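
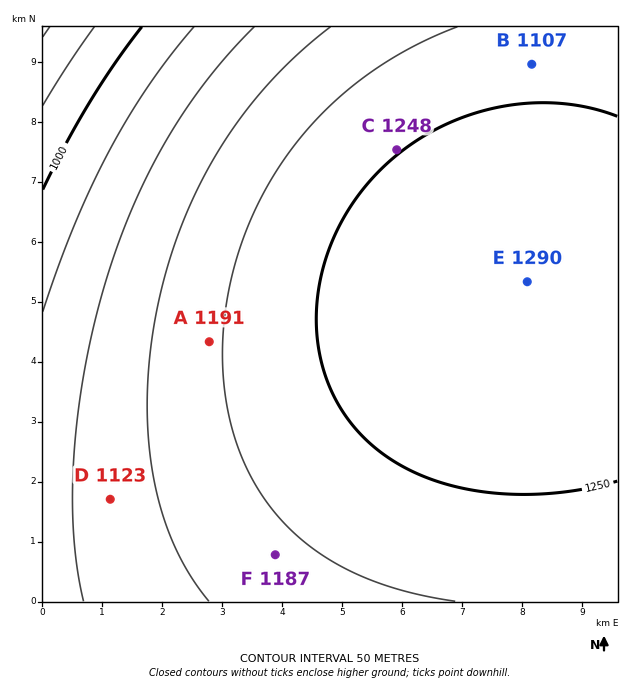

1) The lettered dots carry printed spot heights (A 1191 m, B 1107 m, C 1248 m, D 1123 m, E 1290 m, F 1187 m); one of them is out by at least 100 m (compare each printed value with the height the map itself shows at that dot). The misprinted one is B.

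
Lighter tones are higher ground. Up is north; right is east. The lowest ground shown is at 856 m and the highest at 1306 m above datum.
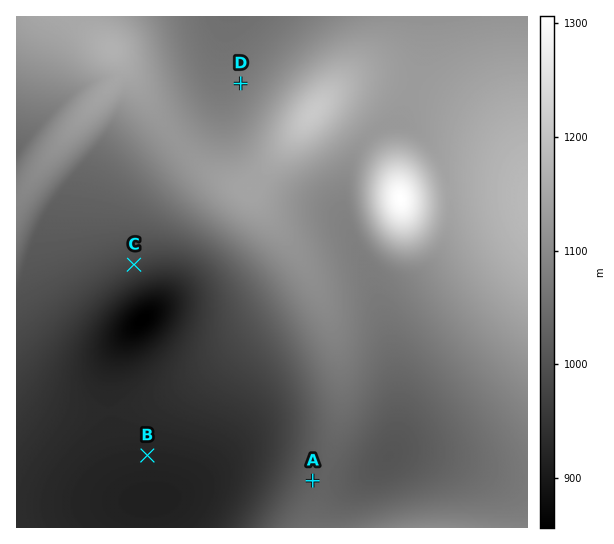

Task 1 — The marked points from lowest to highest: B C A D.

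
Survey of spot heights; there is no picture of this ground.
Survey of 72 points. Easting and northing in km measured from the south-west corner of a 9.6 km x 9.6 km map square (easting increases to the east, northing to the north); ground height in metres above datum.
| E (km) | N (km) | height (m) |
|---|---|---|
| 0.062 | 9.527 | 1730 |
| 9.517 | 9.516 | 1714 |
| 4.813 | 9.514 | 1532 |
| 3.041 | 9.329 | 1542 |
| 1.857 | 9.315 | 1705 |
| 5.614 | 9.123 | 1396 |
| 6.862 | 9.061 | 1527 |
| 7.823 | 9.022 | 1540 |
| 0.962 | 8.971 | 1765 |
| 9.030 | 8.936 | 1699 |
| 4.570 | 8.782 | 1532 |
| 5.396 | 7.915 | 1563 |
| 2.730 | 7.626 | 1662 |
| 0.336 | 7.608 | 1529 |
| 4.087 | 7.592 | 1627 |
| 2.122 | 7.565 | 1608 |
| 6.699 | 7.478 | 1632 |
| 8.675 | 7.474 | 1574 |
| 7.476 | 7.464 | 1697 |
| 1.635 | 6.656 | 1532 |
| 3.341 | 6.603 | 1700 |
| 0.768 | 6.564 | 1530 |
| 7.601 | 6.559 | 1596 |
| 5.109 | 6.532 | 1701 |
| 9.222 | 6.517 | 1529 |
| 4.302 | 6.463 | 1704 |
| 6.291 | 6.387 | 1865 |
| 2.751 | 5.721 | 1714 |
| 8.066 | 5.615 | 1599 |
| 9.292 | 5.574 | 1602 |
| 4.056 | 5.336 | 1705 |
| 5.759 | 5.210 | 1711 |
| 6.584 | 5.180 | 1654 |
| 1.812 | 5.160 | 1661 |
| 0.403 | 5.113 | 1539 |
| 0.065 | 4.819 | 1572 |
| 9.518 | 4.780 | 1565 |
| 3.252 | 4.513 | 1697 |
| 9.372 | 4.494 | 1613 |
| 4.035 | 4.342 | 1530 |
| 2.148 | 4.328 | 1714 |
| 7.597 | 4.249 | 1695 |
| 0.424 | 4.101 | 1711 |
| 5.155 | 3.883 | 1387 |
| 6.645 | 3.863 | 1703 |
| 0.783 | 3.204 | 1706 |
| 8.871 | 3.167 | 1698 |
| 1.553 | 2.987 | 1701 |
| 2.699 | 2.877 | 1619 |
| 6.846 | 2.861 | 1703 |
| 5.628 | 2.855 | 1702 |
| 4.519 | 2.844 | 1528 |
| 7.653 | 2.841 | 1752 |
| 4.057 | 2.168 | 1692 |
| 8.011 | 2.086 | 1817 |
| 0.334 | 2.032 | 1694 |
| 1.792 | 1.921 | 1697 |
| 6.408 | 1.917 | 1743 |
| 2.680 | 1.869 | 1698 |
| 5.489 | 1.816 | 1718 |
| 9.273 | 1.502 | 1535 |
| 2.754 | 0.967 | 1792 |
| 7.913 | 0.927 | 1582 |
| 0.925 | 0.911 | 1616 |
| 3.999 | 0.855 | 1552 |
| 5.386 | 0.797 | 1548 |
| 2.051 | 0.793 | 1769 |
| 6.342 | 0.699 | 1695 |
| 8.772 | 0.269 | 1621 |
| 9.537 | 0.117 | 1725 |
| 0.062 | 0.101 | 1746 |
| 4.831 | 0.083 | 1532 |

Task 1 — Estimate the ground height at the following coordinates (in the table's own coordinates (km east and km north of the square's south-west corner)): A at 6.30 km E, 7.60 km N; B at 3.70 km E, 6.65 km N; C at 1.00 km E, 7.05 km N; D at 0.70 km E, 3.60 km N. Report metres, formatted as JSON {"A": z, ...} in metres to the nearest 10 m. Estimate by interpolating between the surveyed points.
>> {"A": 1660, "B": 1700, "C": 1490, "D": 1720}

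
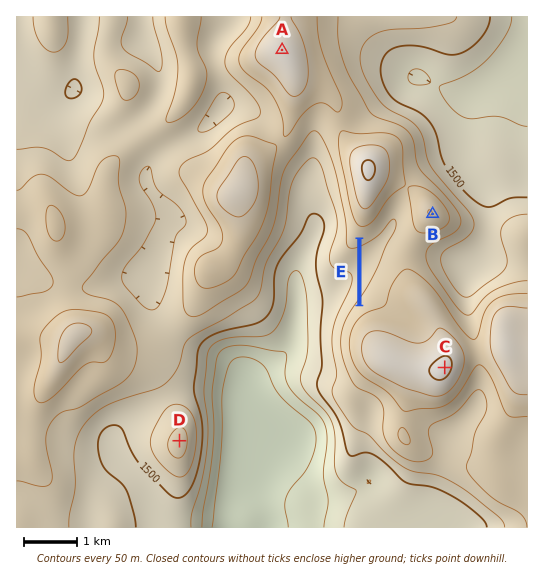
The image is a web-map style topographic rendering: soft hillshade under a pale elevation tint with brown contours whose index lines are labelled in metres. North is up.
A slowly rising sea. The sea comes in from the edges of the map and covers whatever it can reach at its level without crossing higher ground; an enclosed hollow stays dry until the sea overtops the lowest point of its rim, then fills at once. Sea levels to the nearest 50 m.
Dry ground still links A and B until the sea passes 1650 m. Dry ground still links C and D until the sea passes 1550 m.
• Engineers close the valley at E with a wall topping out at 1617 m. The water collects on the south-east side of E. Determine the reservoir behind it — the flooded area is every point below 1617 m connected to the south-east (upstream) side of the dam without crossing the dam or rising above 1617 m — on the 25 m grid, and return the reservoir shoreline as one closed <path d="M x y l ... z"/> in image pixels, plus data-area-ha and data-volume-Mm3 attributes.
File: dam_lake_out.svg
<path d="M399 207l-8 1-10 15-11 12-9 4 1 64 10-12 8-13 12-28 9-13 3-10 0-10-1-6-4-4z" data-area-ha="73" data-volume-Mm3="12.94"/>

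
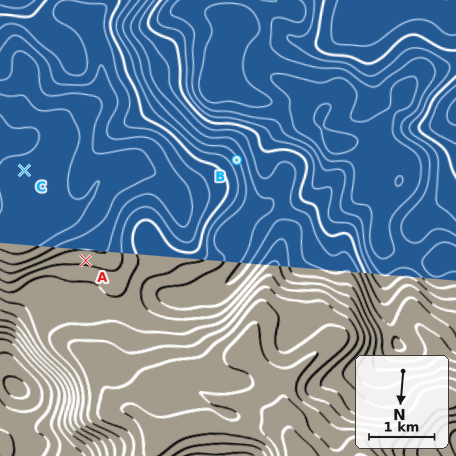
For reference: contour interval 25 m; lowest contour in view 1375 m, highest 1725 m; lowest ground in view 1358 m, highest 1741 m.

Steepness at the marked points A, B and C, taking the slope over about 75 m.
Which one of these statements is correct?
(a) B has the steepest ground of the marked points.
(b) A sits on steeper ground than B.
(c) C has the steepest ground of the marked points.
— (a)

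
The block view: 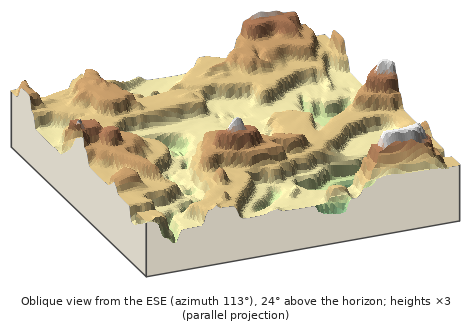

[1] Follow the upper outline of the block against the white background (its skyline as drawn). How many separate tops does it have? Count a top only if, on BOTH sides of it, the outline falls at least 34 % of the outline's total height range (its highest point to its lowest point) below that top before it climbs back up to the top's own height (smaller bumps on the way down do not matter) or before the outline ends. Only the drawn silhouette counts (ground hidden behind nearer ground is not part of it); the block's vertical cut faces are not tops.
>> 1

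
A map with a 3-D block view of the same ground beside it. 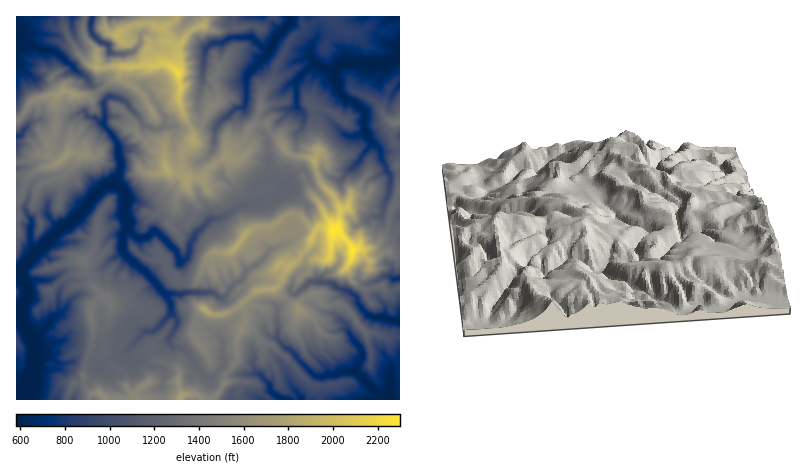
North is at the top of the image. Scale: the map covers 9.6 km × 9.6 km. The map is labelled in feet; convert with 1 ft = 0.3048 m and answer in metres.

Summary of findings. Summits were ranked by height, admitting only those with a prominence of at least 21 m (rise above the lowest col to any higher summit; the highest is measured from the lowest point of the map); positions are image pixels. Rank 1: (352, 250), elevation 701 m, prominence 524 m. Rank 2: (332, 232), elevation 699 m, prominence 29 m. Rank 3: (178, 74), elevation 668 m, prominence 240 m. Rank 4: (116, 36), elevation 578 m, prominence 30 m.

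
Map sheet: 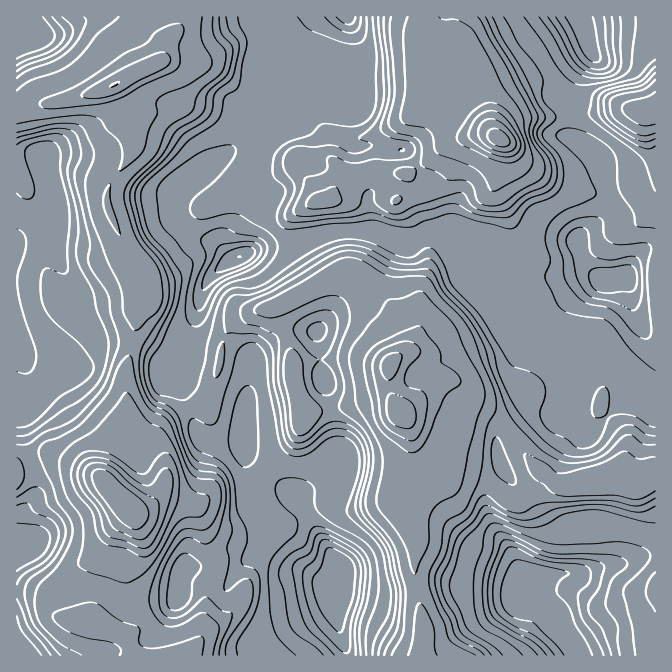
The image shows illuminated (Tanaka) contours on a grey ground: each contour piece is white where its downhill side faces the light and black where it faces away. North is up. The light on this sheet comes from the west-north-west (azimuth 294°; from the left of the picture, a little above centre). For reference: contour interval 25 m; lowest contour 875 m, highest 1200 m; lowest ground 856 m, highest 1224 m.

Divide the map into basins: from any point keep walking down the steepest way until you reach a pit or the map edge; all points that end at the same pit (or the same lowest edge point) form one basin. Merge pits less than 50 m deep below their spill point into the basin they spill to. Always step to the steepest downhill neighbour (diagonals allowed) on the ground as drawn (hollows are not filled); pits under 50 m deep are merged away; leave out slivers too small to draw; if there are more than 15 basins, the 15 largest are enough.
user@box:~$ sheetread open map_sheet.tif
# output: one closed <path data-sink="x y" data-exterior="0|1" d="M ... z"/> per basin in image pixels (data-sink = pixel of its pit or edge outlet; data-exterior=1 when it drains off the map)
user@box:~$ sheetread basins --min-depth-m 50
<path data-sink="338 580" data-exterior="0" d="M347 269l-13 5-54 30-20 5-16 9-15 10-6 14-4 25-10 36-5 5-14 1-16 9-15 14 7 30-1 11-4-11-33-28-4-1-5 4-13 25-3 16 5 9 21 23-16 20-14 22-9 9-22 12-10 11-4 8 0 8 5 14 6 5 27 4 30 11 7 13 3 9 287-1 4-15 0-22-9-44 2-30-7-17-10-15-3-12 2-15 13-37 0-16-3-10-10-12-9-20 0-25 17-15 3-15-3-10-17-22-17-12-14-15z"/><path data-sink="609 280" data-exterior="0" d="M655 109l-5 2-40-2-30 7-56 2-16 8-10 12-8-4-13 0-12 5-6 6-5 10-6 20-11 11-17 2-14-15-2 12-5 12 9-1 5 4 15 33 1 20-1 17-7 17 0 35-3 13-5 10-24 20 0 25 9 21 7-2 27-23 10-5 10 0 9 7 5 10 8 8 24 12 30 40 34 28 7 2 36-9 10 0 22 5 19-9z"/><path data-sink="239 257" data-exterior="0" d="M174 61l-14 0-35 17-11 7 19 45 1 18-5 10-16 20-7 19 2 11 8 20 10 20 17 22 6 17 0 5-13 15 0 21-12 52 7 43-7 9 32 25 8 10 1 6 1-11-7-30 15-14 16-9 14-1 5-5 10-36 4-25 3-9 9-10 25-14 20-5 54-30 13-5 11 7 14 15 12 7 19 22 6 15-2 16 6-6 6-15 2-43 7-17 1-17-1-20-15-33-5-4-10 2 6-13 1-12-37 1-10 4-20 11-10 12-10 2-2-13-17-18-5-12-14-7-7-8-10-22-22-21-10-17-14-14-15-7-20 0z"/><path data-sink="530 580" data-exterior="0" d="M452 381l-10 0-10 5-20 18-13 8 9 10 3 10 0 16-13 37-2 15 3 12 10 15 7 17-2 30 9 44 0 22-4 15 236 1 1-179-4-1-15 8-22-5-10 0-36 9-7-2-34-28-30-40-24-12-8-8-5-10z"/><path data-sink="17 338" data-exterior="1" d="M114 84l-19 9-31 8-48 7 0 357 19-9 17-2 25 10 20 10 5 5 4-17 8-19 17-20-7-43 2-13 10-39 0-21 13-15-3-15-20-29-18-40-2-10 2-10 26-40-1-18z"/><path data-sink="347 17" data-exterior="1" d="M418 16l-236 0-3 11-10 11-3 14-5 8 13 1 8 3 20 0 10 4 19 17 10 17 22 21 10 22 7 8 14 6 20-3 18 5 1-21-7-8-5-12 0-15 3-12 14-10 14-7 62-2 8 7 4-13 0-10-7-21z"/><path data-sink="579 17" data-exterior="1" d="M655 16l-235 0-1 14 25-1 13 4 7 5 15 27 12 63 3 7 4 3 10-12 16-8 56-2 30-7 24 0 1 2 20-2z"/><path data-sink="17 30" data-exterior="1" d="M180 16l-163 0-1 91 8 1 10-4 21-1 40-10 64-30 7-11 3-14 10-11z"/><path data-sink="17 552" data-exterior="1" d="M52 454l-10 0-17 5-9 8 0 125 18 1 10 3 5 6 5 10 8 6-8-18 0-8 4-8 10-11 22-12 9-9 30-44-32-34z"/><path data-sink="17 655" data-exterior="1" d="M34 593l-18 1 1 62 114-1-2-8-7-13-30-11-22-2-10-3-16-22z"/>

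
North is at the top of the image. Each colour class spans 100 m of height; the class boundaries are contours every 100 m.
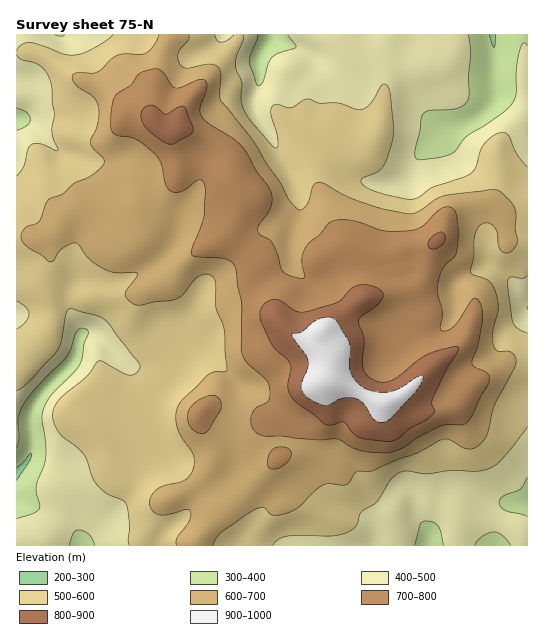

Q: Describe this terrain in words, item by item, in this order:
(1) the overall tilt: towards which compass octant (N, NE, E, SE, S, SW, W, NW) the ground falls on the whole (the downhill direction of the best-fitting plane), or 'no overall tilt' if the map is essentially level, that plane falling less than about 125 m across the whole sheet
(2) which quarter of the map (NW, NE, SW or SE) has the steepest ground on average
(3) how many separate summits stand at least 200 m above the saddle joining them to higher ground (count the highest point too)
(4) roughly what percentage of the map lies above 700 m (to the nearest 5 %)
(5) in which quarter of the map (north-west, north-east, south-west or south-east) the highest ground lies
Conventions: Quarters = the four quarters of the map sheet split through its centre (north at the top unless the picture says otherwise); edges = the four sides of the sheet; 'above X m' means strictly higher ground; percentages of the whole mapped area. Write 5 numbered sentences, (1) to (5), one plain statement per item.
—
(1) No overall tilt - high and low ground are spread across the sheet.
(2) The steepest ground, on average, is in the south-east quarter.
(3) Counting only tops that stand 200 m proud, the map has 1 summit.
(4) Ground above 700 m makes up about 25 % of the sheet.
(5) The highest ground is in the south-east quarter.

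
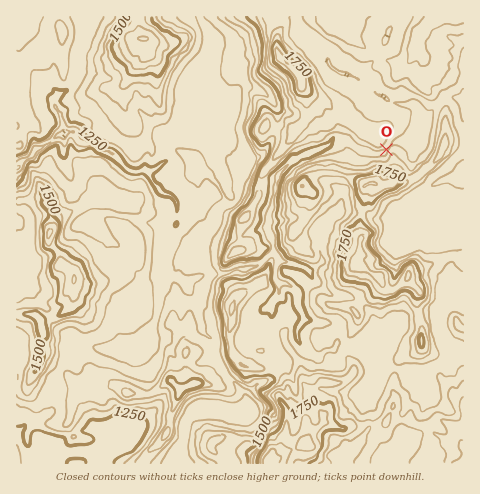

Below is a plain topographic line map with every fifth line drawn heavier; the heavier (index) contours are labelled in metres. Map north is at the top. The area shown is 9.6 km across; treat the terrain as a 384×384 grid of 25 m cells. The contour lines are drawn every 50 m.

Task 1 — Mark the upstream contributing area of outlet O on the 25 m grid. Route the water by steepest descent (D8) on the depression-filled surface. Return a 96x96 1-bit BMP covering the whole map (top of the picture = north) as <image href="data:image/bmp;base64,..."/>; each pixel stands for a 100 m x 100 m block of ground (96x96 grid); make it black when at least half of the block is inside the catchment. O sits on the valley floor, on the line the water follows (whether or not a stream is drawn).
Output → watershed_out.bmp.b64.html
<image width="96" height="96" href="data:image/bmp;base64,Qk2+BAAAAAAAAD4AAAAoAAAAYAAAAGAAAAABAAEAAAAAAIAEAAATCwAAEwsAAAIAAAAAAAAA////AAAAAAAAAAAAAAAAAAAAAAAAAAAAAAAAAAAAAAAAAAAAAAAAAAAAAAAAAAAAAAAAAAAAAAAAAAAAAAAAAAAAAAAAAAAAAAAAAAAAAAAAAAAAAAAAAAAAAAAAAAAAAAAAAAAAAAAAAAAAAAAAAAAAAAAAAAAAAAAAAAAAAAAAAAAAAAAAAAAAAAAAAAAAAAAAAAAAAAAAAAAAAAAAAAAAAAAAAAAAAAAAAAAAAAAAAAAAAAAAAAAAAAAAAAAAAAAAAAAAAAAAAAAAAAAAAAAAAAAAAAAAAAAAAAAAAAAAAAAAAAAAAAAAAAAAAAAAAAAAAAAAAAAAAAAAAAAAAAAAAAAAAAAAAAAAAAAAAAAAAAAAAAAAAAAAAAAAAAAAAAAAAAAAAAAAAAAAAAAAAAAAAAAAAAAAAAAAAAAAAAAAAAAAAAAAAAAAAAAAAAAAAAAAAAAAAAAAAAAAAAAAAAAAAAAAAAAAAAAAAAAAAAAAAAAAAAAAAAAAAAAAAAAAAAAAAAAAAAAAAAAAAAAAAAAAAAAAAAAAAAAAAAAAAAAAAAAAAAAAAAAAAAAAAAAAAAAAAAAAAAAAAAAAAAAAAAAAAAAAAAAAAAAAAAAAAAAAAAAAAAAAAAAAAAAAAAAAAAAAAAAAAAAAAAAAAAAAAAAAAAAAAAAAAAAAAAAAAAAAAAAAAAAAAAAAAAAAAAAAAAAAAAAAAAAAAAAAAAAAAAAAAAAAAAAAAAAAAAAAAAAAAAAAAAAAAAAAAAAAAAAAAAAAAAAAAAAAAAAAAAAAAAAAAAAAAAAAAAAAAAAAAAAAAAAAAAAAAAAAAAAAAAAAAAAAAAAAAAAAAAAAAAAAAAAAAAAAAAAAAAAAAAAAAAAAAAAAAAAAAAAAAAAAAAAAAAAAAAAAAAAAAAAAAAAAAAAAAAAAAAAAAAAAAAAAAAAAAAAAAAAAAAAAAAAAAAAAAAAAAAAAAAAAAAAAAAAAAAAAcAAAAAAAAAAAAAAAfAAAAAAAAAAAAAAAfgAAAAAAAAAAAAAAfwAAAAAAAAAAAAAAf4AAAAAAAAAAAAAAf8AAAAAAAAAAAAAA/+AAAAAAAAAAAAAB//AAAAAAAAAAAAAD//AAAAAAAAAAAAAD//AAAAAAAAAAAAAP//AAAAAAAAAAAAA///AAAAAAAAAAAAB///AAAAAAAAAAAAH///AAAAAAAAAAAAP///AAAAAAAAAAAAf///AAAAAAAAAAAA////AAAAAAAAAAAD///+AAAAAAAAAAAP///8AAAAAAAAAAAf///4AAAAAAAAAAA////wAAAAAAAAAAB////gAAAAAAAAAAB////gAAAAAAAAAAD////gAAAAAAAAAAH////gAAAAAAAAAAP////gAAAAAAAAAAf////gAAAAAAAAAA/////gAAAAAAAAAA/////AAAAAAAAAAA////+AAAAAAAAAAA////+AAAAAAAAAAA/////AAAAAAAAAAA/////AAAAAAAAAAAf////gAAAAAAAAAAP////wAAAAAAAAAAP////4A="/>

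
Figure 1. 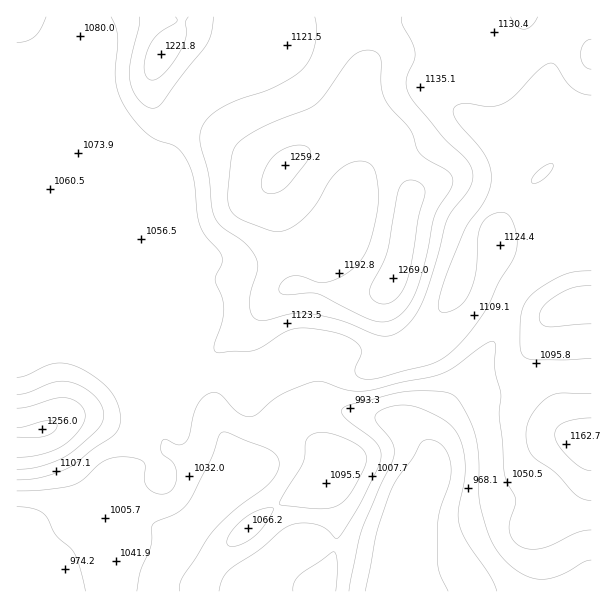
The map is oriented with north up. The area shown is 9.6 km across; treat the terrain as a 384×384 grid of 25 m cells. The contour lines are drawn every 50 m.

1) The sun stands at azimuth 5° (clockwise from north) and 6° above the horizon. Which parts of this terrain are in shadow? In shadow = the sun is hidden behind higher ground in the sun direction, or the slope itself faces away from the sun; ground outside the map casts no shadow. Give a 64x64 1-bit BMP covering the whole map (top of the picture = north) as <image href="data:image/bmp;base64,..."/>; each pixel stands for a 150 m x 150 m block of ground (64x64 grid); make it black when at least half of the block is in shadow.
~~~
<image width="64" height="64" href="data:image/bmp;base64,Qk0+AgAAAAAAAD4AAAAoAAAAQAAAAEAAAAABAAEAAAAAAAACAAATCwAAEwsAAAIAAAAAAAAA////AAAAAADwAADAAAAAAPgAAeAAAAOA+AAB8AAAB8D4AAHwAAAH4PwAAP/AAAf//AAAf+AAAA/8AAAf8AAAA/4AwA/wAAAB/wHgB/gAAAD/g+AD+AAAAP+BAAD4OAAA/8AAAAC8AAf/wAAAAf4AH//gAAAA/wAf/+AA8AA/AB7/8AD4AH+AAP/wAPgA/4AAB+AB4AP/gAAAAAHAB/+AAAAAAcAf/4AAAAABgD//gAAAAAAAP/+AAAAAAAB//4AAAAAAAH//wAAAAAAA///AAAAAAA//3+AAAAAAH//h4AAAAAAf/+BwAAAAAB//8DAAAAAAH//wAAAAAAAf//gAAAAAAA//+AAAAAAAA8AQAAAAAAAAAAAAAAAAAAAAAAAAAAAAAAAAAAAAAAHAAAAAAAAAA+AAAAAAAAAD4AAAAAAAAAfgAAAAAAAAB/AAAAAAAAAD8AAAwAAAAAAAAAHAAAAAAAAAAcAAAAAAAAAAAAAAAAAAAAAAAAAAAAAAAAAAAAAAAAAAAAAAAAAAAAAAAAAGAAAAAAAAAAYAAAAAAAAADgAAAAAAAAAOAAAAAAAAAA4AAAAAAAAADgAAAAAAAAAHgAAAAAADAAHgAAAAAAMAAOAAAAAAAQAAMAAAAAAAAAAQAAAAAAAAAAAAAAAAAAAAAAAAAAAAAAAAAAAAAAAAAAAAAAAAAA=="/>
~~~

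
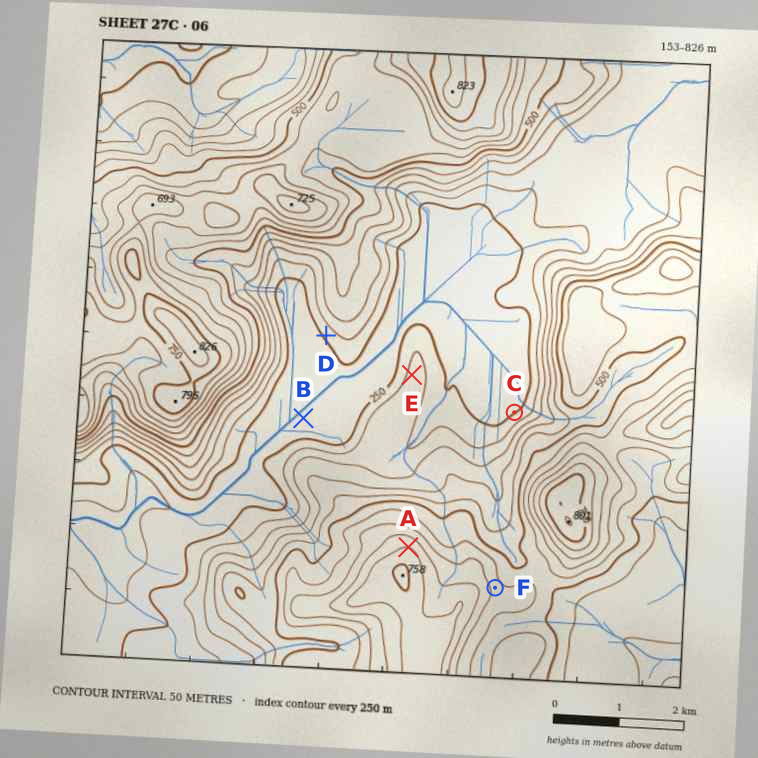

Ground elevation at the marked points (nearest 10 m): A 700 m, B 230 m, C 250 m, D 260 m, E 320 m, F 580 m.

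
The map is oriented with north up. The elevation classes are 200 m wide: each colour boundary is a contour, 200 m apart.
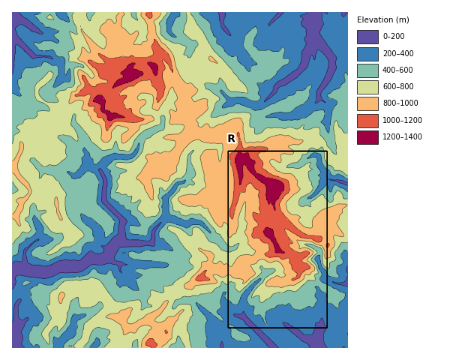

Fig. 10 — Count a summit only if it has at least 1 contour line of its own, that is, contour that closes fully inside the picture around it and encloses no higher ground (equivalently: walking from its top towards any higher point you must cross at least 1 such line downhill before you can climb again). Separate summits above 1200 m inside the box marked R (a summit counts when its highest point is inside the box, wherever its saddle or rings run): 2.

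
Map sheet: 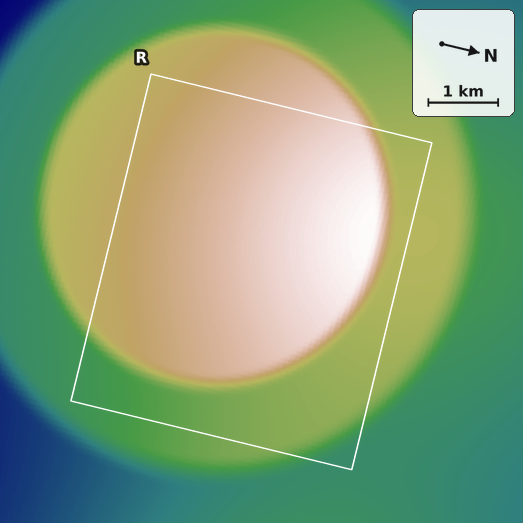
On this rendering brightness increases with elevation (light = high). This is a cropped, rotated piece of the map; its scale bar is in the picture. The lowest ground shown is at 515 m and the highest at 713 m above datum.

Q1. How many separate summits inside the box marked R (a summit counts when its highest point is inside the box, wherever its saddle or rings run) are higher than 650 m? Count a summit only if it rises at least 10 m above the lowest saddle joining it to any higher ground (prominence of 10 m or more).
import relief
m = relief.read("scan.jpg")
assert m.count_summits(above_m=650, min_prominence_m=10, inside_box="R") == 1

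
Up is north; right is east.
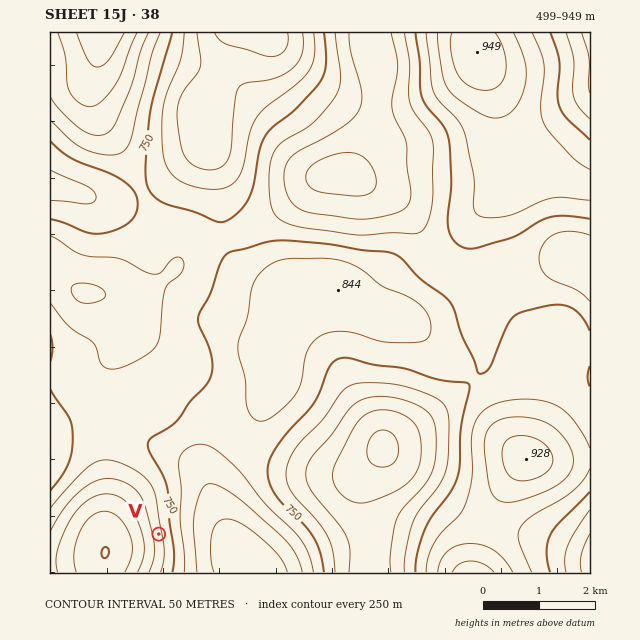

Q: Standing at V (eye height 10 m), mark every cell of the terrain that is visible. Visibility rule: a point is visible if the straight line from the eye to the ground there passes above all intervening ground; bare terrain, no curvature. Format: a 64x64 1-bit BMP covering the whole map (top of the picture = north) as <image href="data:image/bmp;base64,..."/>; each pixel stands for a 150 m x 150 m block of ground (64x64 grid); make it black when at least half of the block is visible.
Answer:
<image width="64" height="64" href="data:image/bmp;base64,Qk0+AgAAAAAAAD4AAAAoAAAAQAAAAEAAAAABAAEAAAAAAAACAAATCwAAEwsAAAIAAAAAAAAA////AAAAAAD//4AAAAAAAP//gAAAAAAA//8AAAAAAAD//wAAAAAAAP//AAAAAAAA//4AAAAAAAD//AAAAAAAAP/4AAAAAAAA//gAAAAAAAD/+AAAAAAAAP/8AAAAAAAA//wAAAAAAAD//AAAAAAAAP/4AAAAAAAA/+AAAAAAAAD/gAAAAAAAAP8AAAAAAAAADAAAAAAAAAAAAAAAAAAAAAAAAAAAAAAAAAAAAAAAAAAAAAAAAAAAAAAAAAAAAAAAAAAAAAAAAAAAAAAAAAAAAAAAAAAAAAAAAAAAAAAAAAAAAAAAAAAAAAAAAAAAAAAAAAAAAAAAAAAAAAAAAAAAAAAAAAAAAAAAAAAAAAAAAAAAAAAAAAAAAAAAAAAAAAAAAAAAAAAAAAAAAAAAAAAAAAAAAAAAAAAAAAAAAAAAAAAAAAAAAAAAAAAAAAAAAAAAAAAAAAAAAAAAAAAAAAAAAAAAAAAAAAAAAAAAAAAAAAAAAAAAAAAAAAAAAAAAAAAAAAAAAAAAAAAAAAAAAAAAAAAAAAAAAAAAAAAAAAAAAAAAAAAAAAAAAAAAAAAAAAAAAAAAAAAAAAAAAAAAAAAAAAAAAAAAAAAAAAAAAAAAAAAAAAAAAAAAAAAAAAAAAAAAAAAAAAAAAAAAAAAAAAAAAAAAAAAAAAAAAAAAAAAAAAAAAAAAAAAAAA=="/>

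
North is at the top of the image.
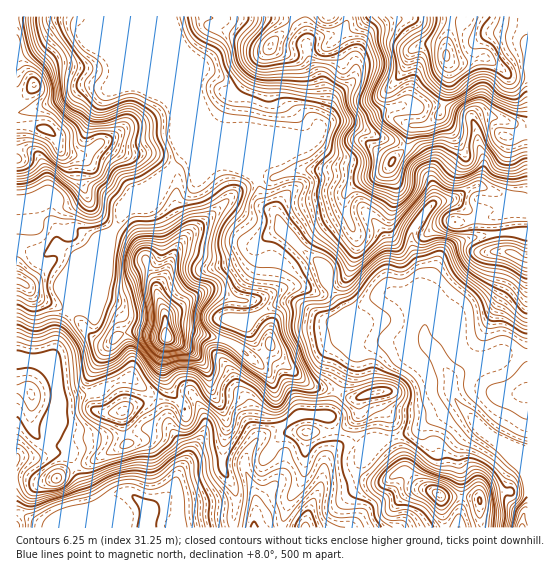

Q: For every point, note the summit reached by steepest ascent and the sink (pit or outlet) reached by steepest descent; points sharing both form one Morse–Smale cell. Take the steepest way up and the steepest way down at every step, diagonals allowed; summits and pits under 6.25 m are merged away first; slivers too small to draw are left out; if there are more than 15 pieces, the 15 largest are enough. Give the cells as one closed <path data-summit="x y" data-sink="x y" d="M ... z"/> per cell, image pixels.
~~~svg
<path data-summit="166 337" data-sink="146 527" d="M191 151l-5 0-21 26-28 26-14 8-7 16-11 16-21 54-13 13-11 17-8 31-8 3 11 14 4 25 34-7 26-13 11-3 25 21 14 26 2-13 12-12 10-4 3 4 9 20-1 14-24 37-8 21-21 18-4 13 0 6 86 0 3-19-1-19-12-21 0-20 4-18 0-10-15-30-5-22-14-17-24-13-2-3 16-5 7 0 27 6 21 10 23 18 8 10 6 14 4 20 8 14 12-8 28 1 10-23-6-4-14-1-10-4-31-29-7-12-1-20-11-17-4-5-5 0 17-4 22-10 15 0 16 6 5 0 8-4-4-6 0-9-3-7-18-14-23-23-6-15-14-12-3-16-7-15-18-9-12-3-8 1z"/><path data-summit="446 55" data-sink="146 527" d="M527 16l-178 0-4 10-6 6-26 7-6 4 4 20 10 23 0 15-5 14 3 14 14-8 10 0 35 16 13 3 14 7 8-22 13-1 13-9 13 16 13 24 0 18 11 22 3 4 11 2 13 2 10-3 6-7 0-7-8-28-2-19-2-2 12-2 9-6z"/><path data-summit="34 85" data-sink="146 527" d="M167 16l-151 1 0 94 10 1 13-4 28-11 18-10 25 1-9 10-9 19-4 12 0 10 3 6 22 20 21 28 17-5 14-11 21-26 5 0 24 10 8-1 18 5-37-38-4-6-8-31 0-9-15-34z"/><path data-summit="270 46" data-sink="146 527" d="M305 16l-137 1 4 16 19 46 2 2 5-12 5 0 15 7 17 17 1 13-3 12 0 19 15 33 6 3 4-13 36-16 13-3 6-2 6-8-3-16 5-14 0-15-14-36z"/><path data-summit="391 162" data-sink="146 527" d="M343 121l-10 0-8 3-12 15-19 5-33 15-6 7 0 9 5 12 3 16 14 12 6 15 23 23 18 14 3 7 0 9 4 6 16-12 9-26 0-14-12-31 3-15 8-7 27-11 23-26z"/><path data-summit="446 55" data-sink="522 527" d="M439 115l-13 9-13 1-4 5-4 16 10 8 13 20 7 21-2 8-18 24-4 12 10 32-2 29 12-19 9-24 10-10 17-8 31-6-1-16 4-2 9-3 18-1 0-81-20 8 3 20 8 28-2 9-7 6-20 0-11-2-3-4-11-22 0-18-13-24z"/><path data-summit="46 130" data-sink="146 527" d="M99 87l-14 0-31 16-23 8-15 2 0 36 14 2 5 2 6 8 6 16 1 17 4 4-1 20 5 9 1 18 20 13-6 20 0 28 2 2 11-11 21-54 11-16 7-16 14-8 12-13-15 3-21-28-22-20-3-6 0-10 4-12 9-19 10-9z"/><path data-summit="514 254" data-sink="522 527" d="M498 233l-31 6-17 8-10 10-9 24-12 20 0 5 5 12 1 21 11 14 15 26 18-12 22-7 10-5 27-1 0-93-14-8-11-2z"/><path data-summit="446 55" data-sink="146 527" d="M193 395l-10 4-12 12-2 15 2 5-5-3-19 0-25 8-37 3-27 12 7 1 6 5 9 22 9 32-26 5-4 11-14-2-24-12-4 0-1 14 130 1 5-19 21-18 8-21 24-37 1-14z"/><path data-summit="391 162" data-sink="522 527" d="M406 147l-24 26-27 11-10 10-1 12 12 31 0 14-9 26-16 13 15 25 36-20 11-2 18 6 6 4 2-4 2-28-10-32 4-12 18-24 2-8-7-21-13-20z"/><path data-summit="377 393" data-sink="522 527" d="M425 341l-42 0-24 6-3 3-19 41 16 8 7-1-1 17-3 6-1 24 8 2 15-7 8 0 28-8 17-13 29-14-8-11-1-16-3-5-12-20z"/><path data-summit="166 337" data-sink="254 527" d="M190 331l-12 1-11 5 26 15 14 17 5 22 15 30 0 10-4 18 0 20 13 25-3 33 21 1 2-31-11-27 0-13 8-14 8-7 26-14-8-13-7-28-11-16-32-24z"/><path data-summit="439 495" data-sink="306 527" d="M354 444l-11 0-5 3-11 11-6 27-13 28-2 15 138-1-3-29-2-3-18-8-16-16-20 10-14 0-9-4-9-7-2-5z"/><path data-summit="166 337" data-sink="522 527" d="M302 287l-15 0-22 10-17 4 5 0 4 5 11 17 1 20 7 12 31 29 30 8 22-45-12-9-4-8 0-11 4-4-14-22-3-4-7 4-5 0z"/><path data-summit="446 55" data-sink="522 527" d="M527 355l-26 0-10 5-22 7-16 9-2 3 1 15 8 12 26 27 16 11 19 21-12 14-2 15 2 7 15 13-1 14 5-1z"/>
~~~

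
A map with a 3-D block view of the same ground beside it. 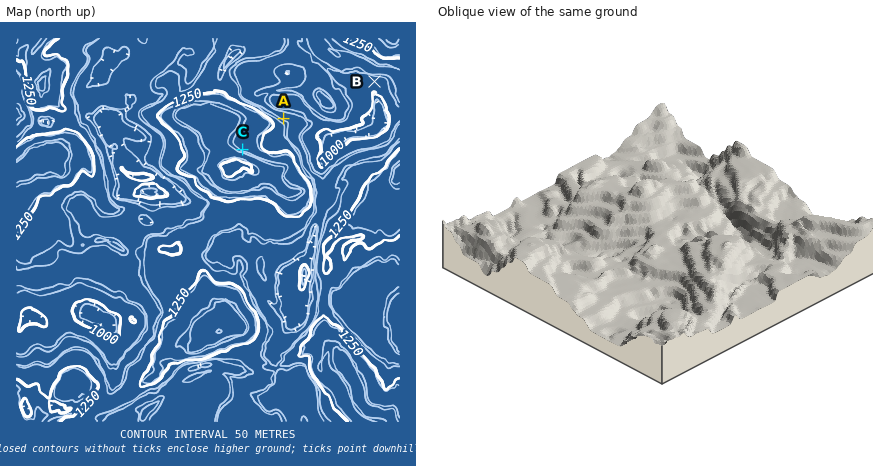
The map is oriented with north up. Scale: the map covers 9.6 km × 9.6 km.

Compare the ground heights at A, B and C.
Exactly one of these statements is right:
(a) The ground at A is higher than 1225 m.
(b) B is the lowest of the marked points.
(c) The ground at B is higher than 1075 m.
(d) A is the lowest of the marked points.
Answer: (b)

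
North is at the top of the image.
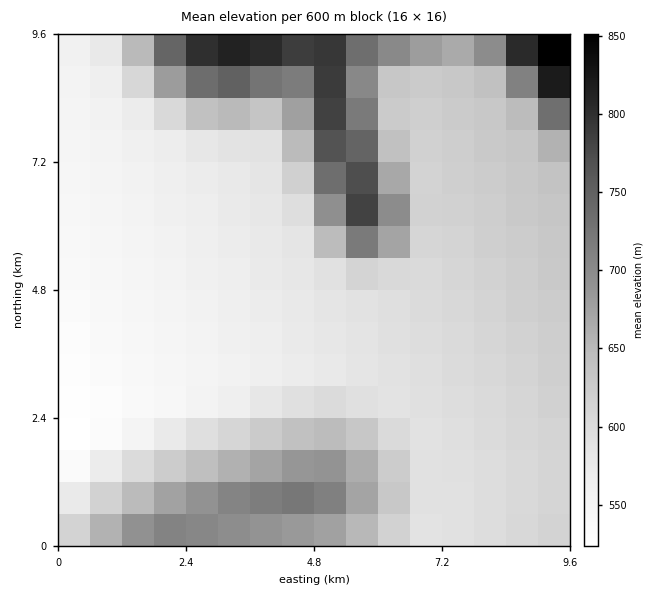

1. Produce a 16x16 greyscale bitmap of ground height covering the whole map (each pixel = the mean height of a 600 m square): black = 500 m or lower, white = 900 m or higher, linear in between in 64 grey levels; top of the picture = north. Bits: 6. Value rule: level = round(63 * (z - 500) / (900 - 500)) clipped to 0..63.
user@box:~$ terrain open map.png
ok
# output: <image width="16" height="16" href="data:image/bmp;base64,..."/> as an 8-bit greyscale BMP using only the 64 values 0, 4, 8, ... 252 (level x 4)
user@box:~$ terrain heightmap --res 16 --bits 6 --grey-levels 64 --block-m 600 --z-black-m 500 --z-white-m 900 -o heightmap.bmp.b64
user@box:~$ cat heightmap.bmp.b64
<image width="16" height="16" href="data:image/bmp;base64,Qk02BQAAAAAAADYEAAAoAAAAEAAAABAAAAABAAgAAAAAAAABAAATCwAAEwsAAAABAAAAAAAAAAAAAAEBAQACAgIAAwMDAAQEBAAFBQUABgYGAAcHBwAICAgACQkJAAoKCgALCwsADAwMAA0NDQAODg4ADw8PABAQEAAREREAEhISABMTEwAUFBQAFRUVABYWFgAXFxcAGBgYABkZGQAaGhoAGxsbABwcHAAdHR0AHh4eAB8fHwAgICAAISEhACIiIgAjIyMAJCQkACUlJQAmJiYAJycnACgoKAApKSkAKioqACsrKwAsLCwALS0tAC4uLgAvLy8AMDAwADExMQAyMjIAMzMzADQ0NAA1NTUANjY2ADc3NwA4ODgAOTk5ADo6OgA7OzsAPDw8AD09PQA+Pj4APz8/AEBAQABBQUEAQkJCAENDQwBEREQARUVFAEZGRgBHR0cASEhIAElJSQBKSkoAS0tLAExMTABNTU0ATk5OAE9PTwBQUFAAUVFRAFJSUgBTU1MAVFRUAFVVVQBWVlYAV1dXAFhYWABZWVkAWlpaAFtbWwBcXFwAXV1dAF5eXgBfX18AYGBgAGFhYQBiYmIAY2NjAGRkZABlZWUAZmZmAGdnZwBoaGgAaWlpAGpqagBra2sAbGxsAG1tbQBubm4Ab29vAHBwcABxcXEAcnJyAHNzcwB0dHQAdXV1AHZ2dgB3d3cAeHh4AHl5eQB6enoAe3t7AHx8fAB9fX0Afn5+AH9/fwCAgIAAgYGBAIKCggCDg4MAhISEAIWFhQCGhoYAh4eHAIiIiACJiYkAioqKAIuLiwCMjIwAjY2NAI6OjgCPj48AkJCQAJGRkQCSkpIAk5OTAJSUlACVlZUAlpaWAJeXlwCYmJgAmZmZAJqamgCbm5sAnJycAJ2dnQCenp4An5+fAKCgoAChoaEAoqKiAKOjowCkpKQApaWlAKampgCnp6cAqKioAKmpqQCqqqoAq6urAKysrACtra0Arq6uAK+vrwCwsLAAsbGxALKysgCzs7MAtLS0ALW1tQC2trYAt7e3ALi4uAC5ubkAurq6ALu7uwC8vLwAvb29AL6+vgC/v78AwMDAAMHBwQDCwsIAw8PDAMTExADFxcUAxsbGAMfHxwDIyMgAycnJAMrKygDLy8sAzMzMAM3NzQDOzs4Az8/PANDQ0ADR0dEA0tLSANPT0wDU1NQA1dXVANbW1gDX19cA2NjYANnZ2QDa2toA29vbANzc3ADd3d0A3t7eAN/f3wDg4OAA4eHhAOLi4gDj4+MA5OTkAOXl5QDm5uYA5+fnAOjo6ADp6ekA6urqAOvr6wDs7OwA7e3tAO7u7gDv7+8A8PDwAPHx8QDy8vIA8/PzAPT09AD19fUA9vb2APf39wD4+PgA+fn5APr6+gD7+/sA/Pz8AP39/QD+/v4A////AEhkeISAfHh0cGBIODhAREgwSFxseISIjIRsUDg4PEBEGCxAUFxkbHR4aFA4PEBESBAUJDA8RFBYXFRAODxAREgQFBgcJCgwPEA8ODg8QERIFBgcHCAkKCwwNDg8QERITBQYHCAkKCwwNDg4PEBESEwYHBwgJCgsMDQ4PEBESExQGBwgJCgsMDQ4SERAREhMUBwcICQoLDA0XIxsREhMUFQcICQoLDA0PHywfEhITFBUHCAkKCwwNEyUrGhITFBUWCAkKCw0ODhcqJxYSExQVGQgJCxAWGBUcLSMUExQVFyUJChEcJSckIi0gFRQUFiEyCQwYJy8xMC0uJSAcGh8wNw="/>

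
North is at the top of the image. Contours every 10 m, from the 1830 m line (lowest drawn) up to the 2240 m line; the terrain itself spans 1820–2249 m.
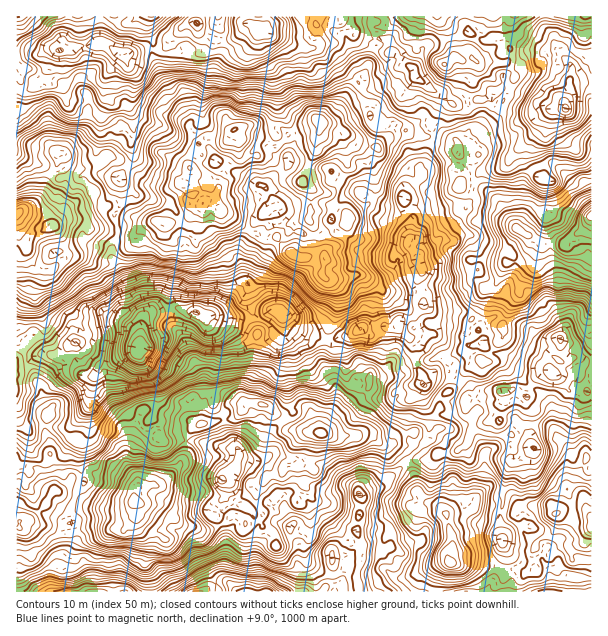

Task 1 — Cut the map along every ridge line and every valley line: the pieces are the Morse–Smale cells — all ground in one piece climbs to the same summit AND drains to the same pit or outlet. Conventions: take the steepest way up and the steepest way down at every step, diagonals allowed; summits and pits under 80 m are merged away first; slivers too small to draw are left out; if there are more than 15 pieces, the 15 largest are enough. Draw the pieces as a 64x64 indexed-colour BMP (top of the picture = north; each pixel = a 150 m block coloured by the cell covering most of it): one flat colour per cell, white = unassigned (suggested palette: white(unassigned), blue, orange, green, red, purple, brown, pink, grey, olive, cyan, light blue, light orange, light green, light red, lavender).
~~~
<image width="64" height="64" href="data:image/bmp;base64,Qk12CAAAAAAAAHYAAAAoAAAAQAAAAEAAAAABAAQAAAAAAAAIAAATCwAAEwsAABAAAAAAAAAA////ALR3HwAOf/8ALKAsACgn1gC9Z5QAS1aMAMJ34wB/f38AIr28AM++FwDox64AeLv/AIrfmACWmP8A1bDFADMzMzMzMzMzMzMzMzMzMzMzM6qqqqqqqZmZiIiIiIiIMzMzMzMzMzMzMzMzMzMzMzMzqqqqqqqpmZmYiIiIiIgzMzMzMzMzMzMzMzMzMzMzMzM6qqqqqqmZmZmIiIiIiDMzMzMzMzMzMzMzMzMzMzMzMzqqqqqqqpmZmYiIiIiIMzMzMzMzMzMzMzMzMzMzMzMzMzM6qqqqmZmZiIiIiIgzMzMzMzMzMzMzMzMzMzMzMzMzqqqqqqqZmZmIiIiIiDMzMzMzMzMzMzMzMzMzMzMzMzOqqqqqqpmZmYiIiIiIMxEREREREzMzERETMzMzMzMzM6qqqqqqmZmZiIiIiIgRERERERETMzEREREREzMzMzMzqqqqqqqZmZmIiIiIiBERERERERMzERERERERMzMzMzOqqqqqqZmZmYiIiIiIERERERERERERERERERETMzMzM6qqqqmZmZmZiIiIiIgRERERERERERERERERETMzMzMzM6qqqZmZmZmIiIiIiBERERERERERERERERERMzMzMzMzOqqZmZmZmYiIiIiIERERERERERERERERERERMzMzMzMzqpmZmZmZmIiIiIgRERERERERERERERERERERMzMzMzMxmZmZmZmYiIiIiBEREREREREREREREREREREzMzMzMxEREZmZmZmYiIiIERERERERERERERERERERETMzMzMxEREREZmZkRiIiIgRERERERERERERERERERERMzERERERERERmZkRGIiIiBERERERERERERERERERERERERERERERERERmREYiIiIERERERERERERERERERERERERERERERERERERERiIiIgRERERERERERERERERERERERERERERERERERERGIiIiBERERERERERERERERERERERERERERERERER8REYiIiIEREREREREREREREREREREREREREREREREf////iIiAAREREREREREREREREREREREREREREREREf/////4iAABEREREREREREREREREREREREREREREf8f//////8AAAEREREREREREREREREREREREREREREf///////0RAAAB3EXERERERERERERERERERERERERER//////REREAERHEXdxERd3cRERERERERERERERERERH/////REREREREd3d3d3d3dxEREREREREREREREREREf////9ERERERER3d3d3d3d3ERERERERERESIhIiIiIREURERERERERERHd3d3d3d3cRERERERERESIiIiIiIiIRREREREREREREd3d3d3d3dyIiIiIhEREiIiIiIiIiIiFERERERERERER3d3d3d3dyIiIiIiIRIiIiIiIiIiIiJERERERERERERHd3d3d3d3IiIiIiIiEiIiIiIiIiIiIkREREREREREREd3d3d3d3IiIiIiIiIiIiIiIiIiIiIiRERERERERERER3d3d3d3ciIiIiIiIiIiIiIiIiIiIiJERERERERERERHd3d3d3ciIiIiIiIiIiIiIiIiIiIiIkREREREREREREd3d3d3dyIiIiIiIiIiIiIiIiIiIiIkRERERERERERER3d3d3d3IiIiIiIiIiIiIiIiIiIiIiRERERERERERERHd3d3d3ciIiIiIiIiIiIiIiIiIiIiJEREREREREREREd3d3d3dyIiIiIiIiIiIiIiIiIiIiIkRERERERERERER3d3d3d3IiIiIiIiIiIiIiIiIiIiIiRERERERMBEREBHd3d3d3ciIiIiIiIiIiIiIiIiIiIiJERERERMwAAAAAd3d3d3d3IiIiIiIiIiIiIiIiIiIiJERERERMzAAAAAB3d3d3d3ciIiIiIiIiIiIiIiIiIiIiRERERMzMAAAADHd3d3d3dyJVVVIiIiIiIiIiIiIiIiJEREzMzMwAAADMd3d3d3d3JVVVUiIiIiIiIiIiIiIiIiRERMzMzMAADMx3d3fd13fVVVVVIiIiIiIiIiIiIiIiBEREzMzMwADMzHd3fd3d3dVVVVUiIiIiIiIiIiIiIiIARERMzMzAzMzMd33d3d3d1VVVVSIiIiIiIiIiIiIiIgBEREzMzMDMzMzd3d3d3d3VVVVVVVIiIiIiIiIiIgIiAAAAzMzMwAzMzN3d3d3d3dVVVVVVVVIlJVUiIiIiAO7uAAAMzMzMDMzM3d3d3d3d1VVVVVVVVVVVVVVSIiLu7u4AAAzMzMwMzMzd3d3d3d3VVVVVVVVVVVVVVVVSIO7u7uAADMy7u8zMy93d3d3d3dVVVVVVVVVVVVVVVVVe7u7u4Ga8y7u7u7u73d3WZm3d1VVVVVVVVVVVVVVVUFXu7u7mZru7u7u7u7tm3WZmZt3VVVVVVVVVVVVVVVVQDu7u5mZma7u7u7u7u2ZmZmZm3dVVVVVVVVVVVVVVVV7u7u5mZmZru7u7u7u7ZmZmZmZtVVVVVVVVVVVVVVVV7u7u5mZmZmu7u7u7u7tmZmZmZmZVVVVVVVVVVVVVVV7u7u5mZmZmZmZru7u7u2ZmZmZmZmZmVWZlVVVVVVVV7u7u7mZmZmZmZmu7u7u7ZmZmZmZmZmZmZmZmVVVVZmbu7u5mZmZmZmZma7u7u7tmZmZmZmZmZmZmZmZlVmZmZu7mZmZmZmZmZmZru7u7u2ZmZmZmZmZmZmZmZmZmZmZmZmZmZmZmZmZmZmu7u7u7"/>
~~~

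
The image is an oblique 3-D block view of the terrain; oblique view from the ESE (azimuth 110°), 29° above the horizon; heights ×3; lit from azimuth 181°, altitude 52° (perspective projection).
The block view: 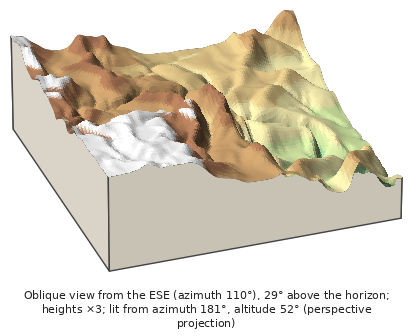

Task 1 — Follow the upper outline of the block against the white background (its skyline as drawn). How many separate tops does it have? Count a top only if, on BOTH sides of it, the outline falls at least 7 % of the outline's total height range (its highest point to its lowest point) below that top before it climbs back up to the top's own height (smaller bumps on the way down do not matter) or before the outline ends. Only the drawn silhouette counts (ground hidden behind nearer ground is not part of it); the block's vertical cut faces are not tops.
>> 2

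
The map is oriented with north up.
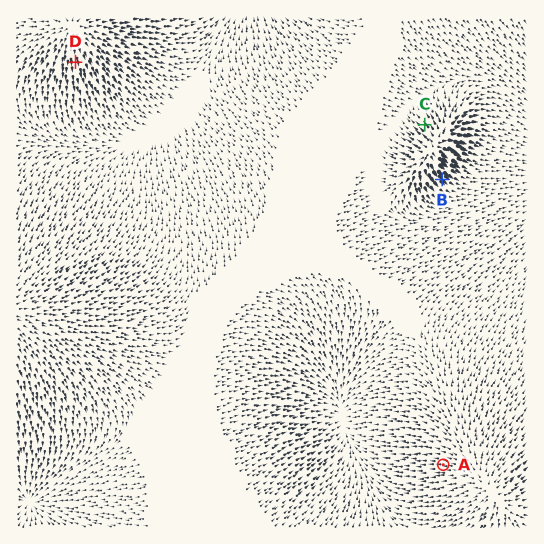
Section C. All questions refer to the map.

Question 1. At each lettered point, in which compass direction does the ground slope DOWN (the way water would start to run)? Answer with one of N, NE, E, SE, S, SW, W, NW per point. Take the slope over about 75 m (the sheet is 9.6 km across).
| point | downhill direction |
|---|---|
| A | W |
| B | SE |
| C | NW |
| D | S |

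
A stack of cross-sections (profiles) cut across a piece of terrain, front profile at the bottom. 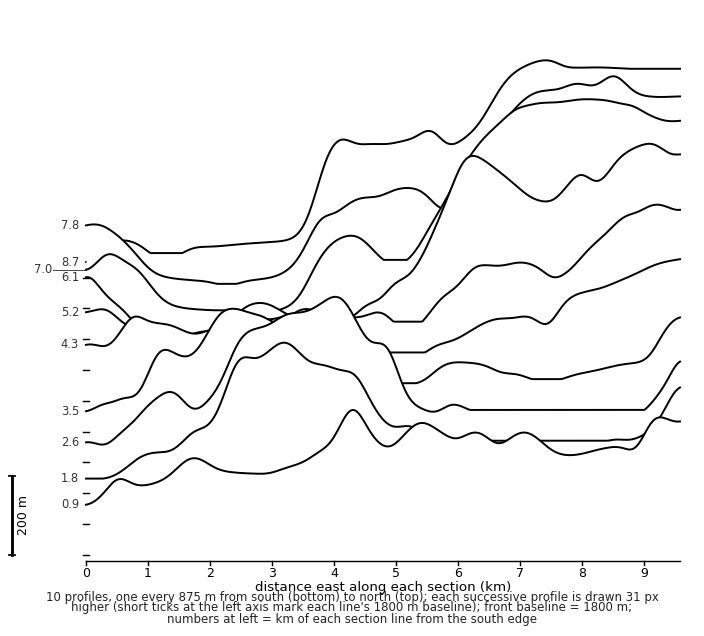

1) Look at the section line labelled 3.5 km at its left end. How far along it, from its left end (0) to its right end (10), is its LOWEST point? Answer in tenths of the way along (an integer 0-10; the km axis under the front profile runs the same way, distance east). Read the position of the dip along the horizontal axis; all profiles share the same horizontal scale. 0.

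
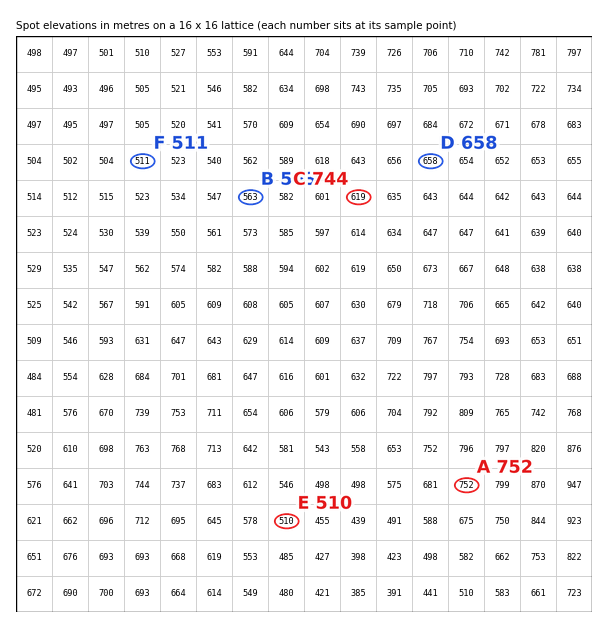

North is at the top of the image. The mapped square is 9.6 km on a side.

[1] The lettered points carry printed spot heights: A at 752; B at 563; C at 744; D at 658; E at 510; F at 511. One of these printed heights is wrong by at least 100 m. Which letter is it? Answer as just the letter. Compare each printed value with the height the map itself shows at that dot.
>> C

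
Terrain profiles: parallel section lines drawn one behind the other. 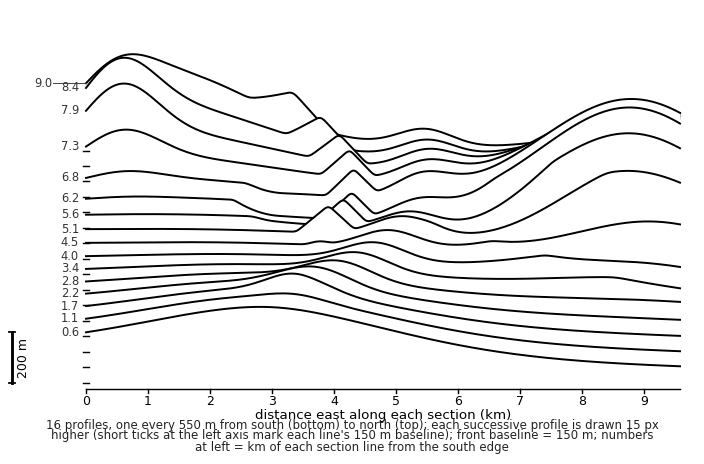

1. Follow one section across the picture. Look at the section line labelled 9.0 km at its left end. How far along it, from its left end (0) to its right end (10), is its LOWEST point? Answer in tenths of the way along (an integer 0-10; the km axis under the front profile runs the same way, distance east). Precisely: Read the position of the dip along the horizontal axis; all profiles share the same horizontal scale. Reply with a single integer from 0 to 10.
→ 7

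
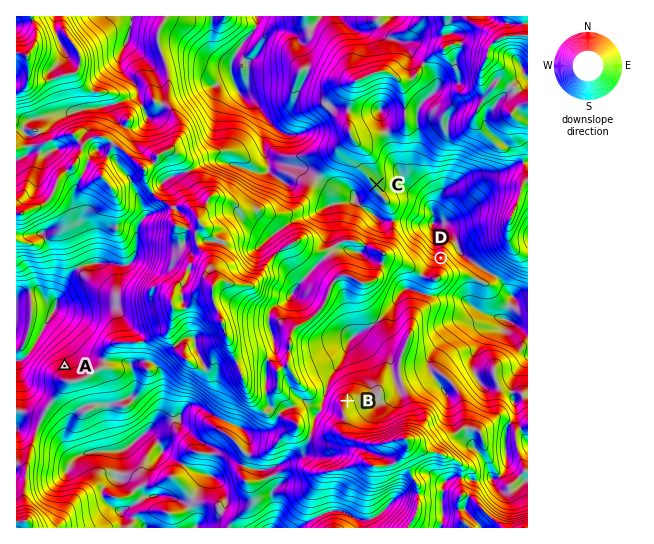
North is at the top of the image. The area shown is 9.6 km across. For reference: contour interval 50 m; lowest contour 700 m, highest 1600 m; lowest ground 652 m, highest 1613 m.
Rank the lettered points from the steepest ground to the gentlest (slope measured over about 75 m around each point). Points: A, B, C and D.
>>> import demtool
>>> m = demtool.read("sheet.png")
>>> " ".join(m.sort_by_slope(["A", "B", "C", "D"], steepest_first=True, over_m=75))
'D A B C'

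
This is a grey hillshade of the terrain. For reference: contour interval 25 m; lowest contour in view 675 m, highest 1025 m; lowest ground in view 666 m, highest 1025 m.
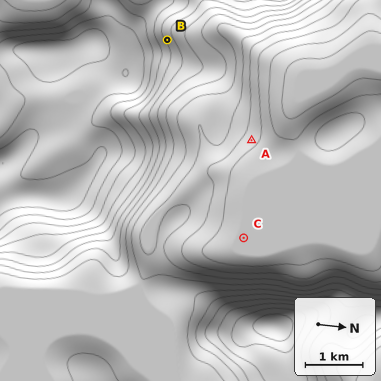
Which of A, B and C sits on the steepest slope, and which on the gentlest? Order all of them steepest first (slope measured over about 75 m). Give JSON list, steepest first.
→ ["B", "A", "C"]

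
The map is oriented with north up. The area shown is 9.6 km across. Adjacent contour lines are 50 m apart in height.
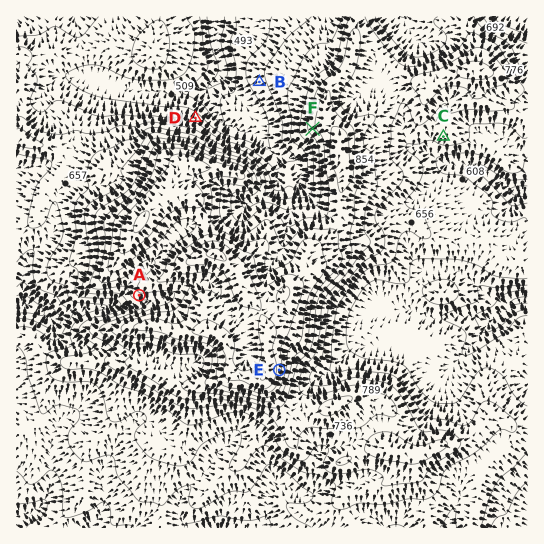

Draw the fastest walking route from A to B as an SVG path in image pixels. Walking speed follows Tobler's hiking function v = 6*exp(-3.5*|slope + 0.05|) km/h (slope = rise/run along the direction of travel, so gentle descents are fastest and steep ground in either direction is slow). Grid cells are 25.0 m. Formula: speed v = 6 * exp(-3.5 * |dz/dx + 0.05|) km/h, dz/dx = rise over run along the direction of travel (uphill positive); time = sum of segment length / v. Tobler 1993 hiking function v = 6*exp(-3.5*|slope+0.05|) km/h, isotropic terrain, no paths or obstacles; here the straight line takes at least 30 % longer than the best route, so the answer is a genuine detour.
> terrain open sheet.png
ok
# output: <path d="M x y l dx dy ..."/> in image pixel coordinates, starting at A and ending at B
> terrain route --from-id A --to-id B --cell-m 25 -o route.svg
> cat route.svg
<path d="M139 295l6-2 8-8 1-3 9-9 10-19 13-13 3-2 16-16 8-4 9-9 11-5 2-3 6-3 2-1 12 0 8-4 6-5 5-11 4-4 8-16 0-3-7-13 0-20-20-40"/>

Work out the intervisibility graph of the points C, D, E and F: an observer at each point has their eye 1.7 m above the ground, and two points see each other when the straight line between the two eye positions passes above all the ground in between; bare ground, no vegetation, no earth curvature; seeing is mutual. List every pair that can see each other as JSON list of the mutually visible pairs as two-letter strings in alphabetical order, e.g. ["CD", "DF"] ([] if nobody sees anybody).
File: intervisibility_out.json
["CE", "DF"]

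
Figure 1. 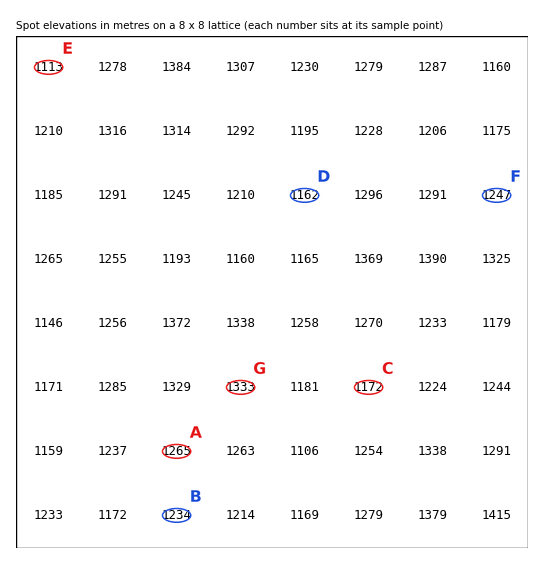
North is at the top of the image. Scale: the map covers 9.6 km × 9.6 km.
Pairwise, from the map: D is below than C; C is below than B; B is below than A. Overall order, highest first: A B C D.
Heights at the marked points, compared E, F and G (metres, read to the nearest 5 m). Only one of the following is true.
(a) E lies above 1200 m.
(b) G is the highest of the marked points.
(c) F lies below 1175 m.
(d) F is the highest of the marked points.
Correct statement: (b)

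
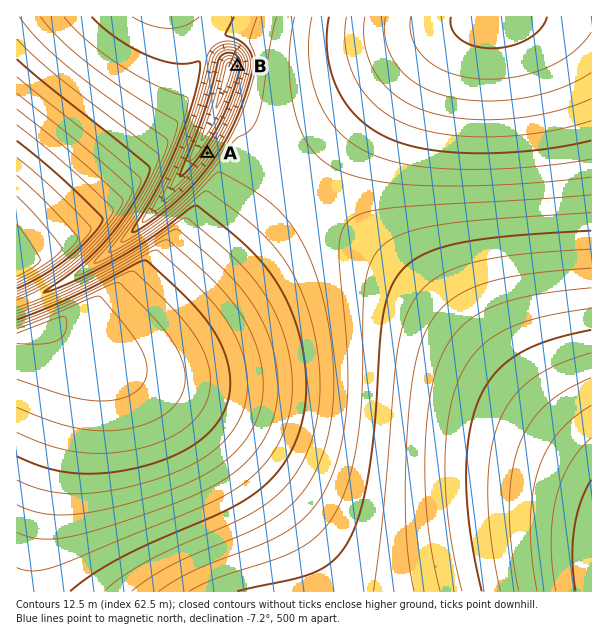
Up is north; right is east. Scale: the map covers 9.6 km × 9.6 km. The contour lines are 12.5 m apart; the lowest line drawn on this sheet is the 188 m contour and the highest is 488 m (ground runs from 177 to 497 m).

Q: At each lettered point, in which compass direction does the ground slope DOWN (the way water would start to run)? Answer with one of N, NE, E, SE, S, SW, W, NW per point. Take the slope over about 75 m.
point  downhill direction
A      NW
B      W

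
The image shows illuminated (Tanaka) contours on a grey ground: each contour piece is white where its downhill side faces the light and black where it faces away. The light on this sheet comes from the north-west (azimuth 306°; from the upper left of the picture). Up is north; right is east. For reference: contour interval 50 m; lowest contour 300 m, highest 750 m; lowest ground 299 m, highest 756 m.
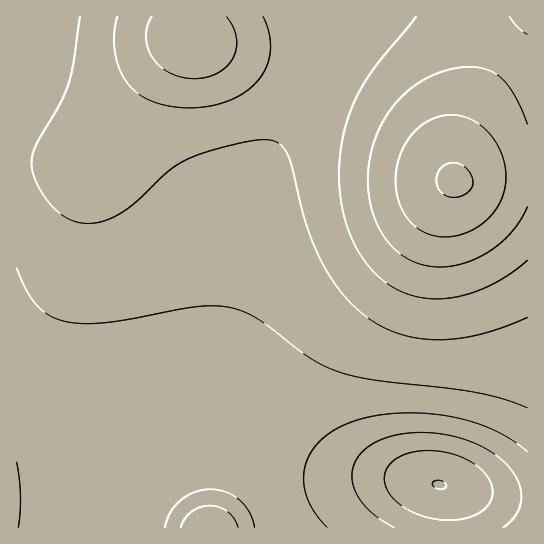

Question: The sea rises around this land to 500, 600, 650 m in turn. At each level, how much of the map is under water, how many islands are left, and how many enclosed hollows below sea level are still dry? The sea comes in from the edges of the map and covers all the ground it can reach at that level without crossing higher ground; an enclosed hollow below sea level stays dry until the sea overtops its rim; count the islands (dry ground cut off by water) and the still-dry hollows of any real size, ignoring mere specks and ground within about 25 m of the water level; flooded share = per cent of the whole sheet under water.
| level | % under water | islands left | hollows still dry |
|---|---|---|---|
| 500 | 34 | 0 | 0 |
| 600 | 78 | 0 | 0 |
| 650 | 88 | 0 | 0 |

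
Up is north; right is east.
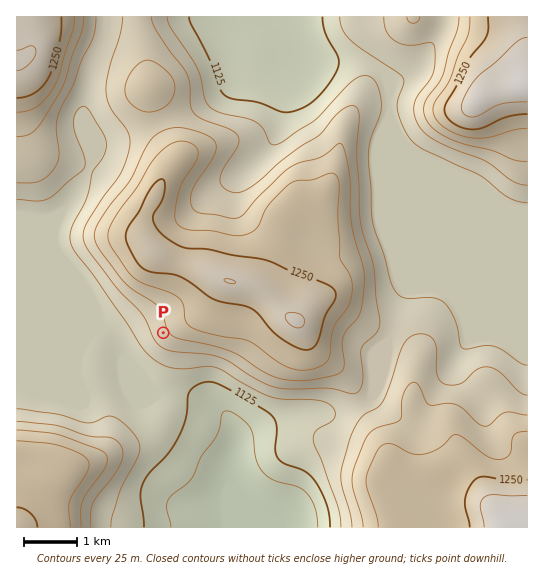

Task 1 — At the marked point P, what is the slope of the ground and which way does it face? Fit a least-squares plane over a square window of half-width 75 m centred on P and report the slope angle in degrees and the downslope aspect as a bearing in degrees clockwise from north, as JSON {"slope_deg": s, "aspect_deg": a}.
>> {"slope_deg": 5, "aspect_deg": 242}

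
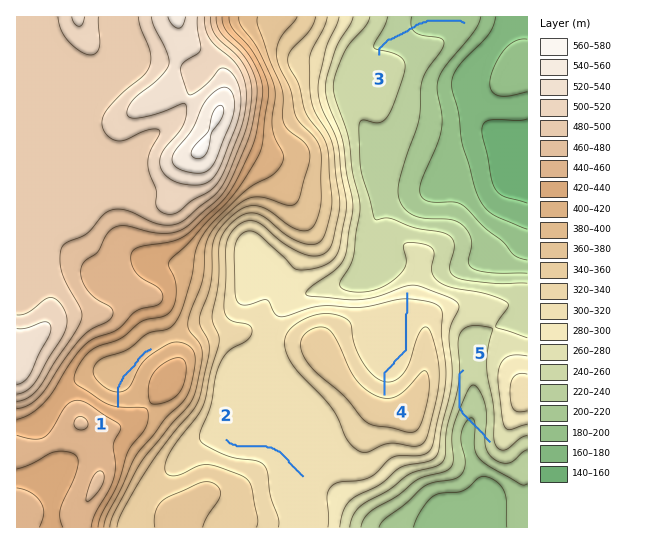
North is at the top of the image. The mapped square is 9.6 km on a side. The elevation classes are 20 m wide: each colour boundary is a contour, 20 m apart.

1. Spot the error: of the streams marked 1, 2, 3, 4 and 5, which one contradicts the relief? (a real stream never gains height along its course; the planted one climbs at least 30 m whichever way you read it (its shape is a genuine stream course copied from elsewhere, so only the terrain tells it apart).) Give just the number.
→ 5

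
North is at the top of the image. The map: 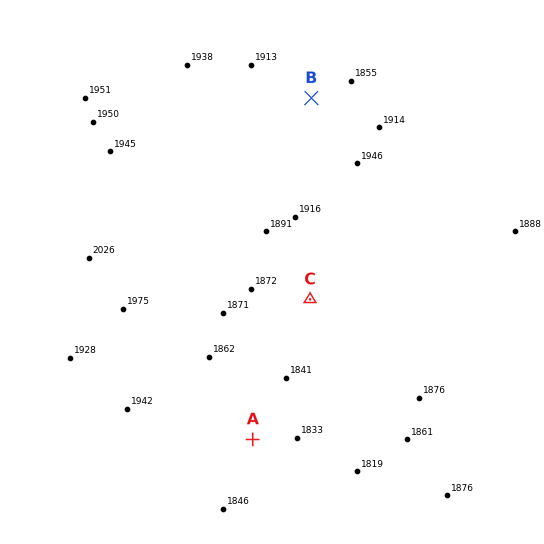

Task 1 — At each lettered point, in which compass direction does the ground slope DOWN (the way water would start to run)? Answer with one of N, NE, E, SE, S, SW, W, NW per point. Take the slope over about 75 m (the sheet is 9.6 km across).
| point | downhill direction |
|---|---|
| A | E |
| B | NE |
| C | SW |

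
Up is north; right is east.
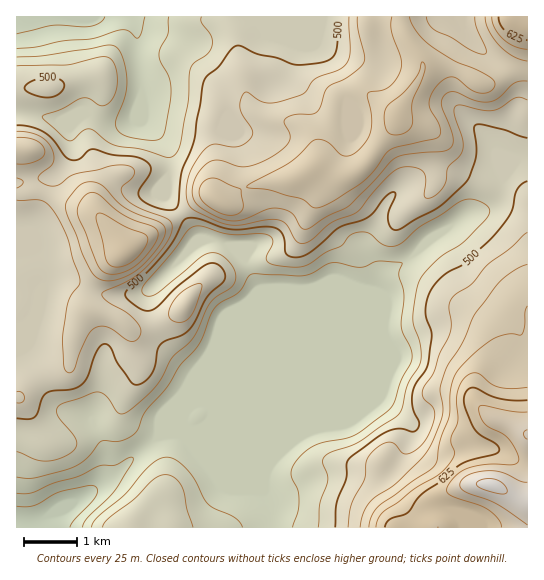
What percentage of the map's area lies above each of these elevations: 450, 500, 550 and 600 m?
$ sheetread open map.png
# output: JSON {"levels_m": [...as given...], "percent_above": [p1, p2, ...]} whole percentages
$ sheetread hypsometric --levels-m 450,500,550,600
{"levels_m": [450, 500, 550, 600], "percent_above": [77, 50, 23, 7]}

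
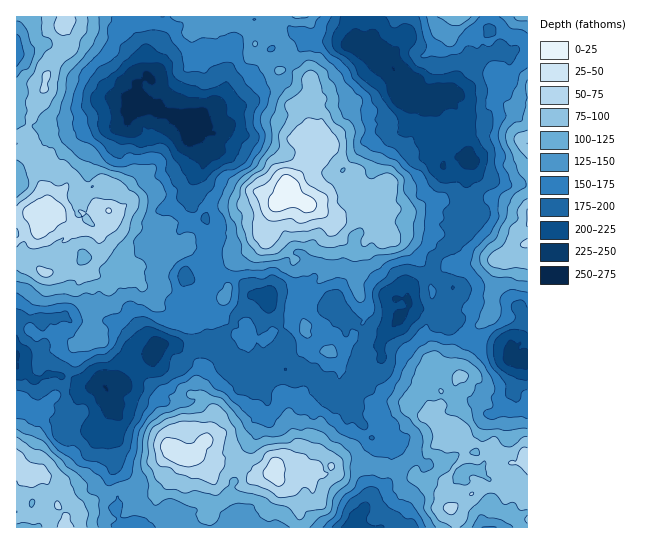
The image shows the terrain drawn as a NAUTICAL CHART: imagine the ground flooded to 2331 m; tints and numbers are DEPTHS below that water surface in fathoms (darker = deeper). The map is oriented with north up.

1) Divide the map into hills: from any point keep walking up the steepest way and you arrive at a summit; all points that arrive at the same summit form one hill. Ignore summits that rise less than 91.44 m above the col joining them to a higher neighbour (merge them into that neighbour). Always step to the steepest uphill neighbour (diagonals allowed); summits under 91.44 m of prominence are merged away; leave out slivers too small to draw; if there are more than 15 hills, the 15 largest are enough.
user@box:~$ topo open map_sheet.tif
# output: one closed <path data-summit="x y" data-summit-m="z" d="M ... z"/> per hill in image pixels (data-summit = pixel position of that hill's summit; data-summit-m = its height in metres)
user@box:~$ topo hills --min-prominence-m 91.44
<path data-summit="287 187" data-summit-m="2322" d="M410 16l-274 1-1 14 4 11 6 8-4 13 6 11-10 11 0 17 18 5 28 16 10-2 3 12 11 9 2 5-5 8-3 15-16 24 6 11 13 10 7 12-4 11 2 13-22 19-2 7 12 10 10 3 1 15-3 8 4 10 0 14 18 22 9 4 13 20 9 0 13-16 6-2 18 6 8 5 7 1 8-2 10 10 1 9 10 6 15-5 6-8 1-8 10-6 10-14-2-13 2-7 26-29 2-5-2-8 1-8 25-23 11-21 11-4 6-6 6-10-4-6 4-8 0-8 4-5-4-9 0-7 4-7 1-13-3-7-9-8-3-6 7-11 0-7-5-12-13-16-11 2-4-1-5 5-11 0-10-4-2-22-8-4-4-8 2-10 12-14 6-18z"/><path data-summit="50 214" data-summit-m="2283" d="M135 16l-119 1 0 304 5-2 17 0 6 15-1 15-9 4-17 2-1 11 9 5 9 9 13-5 11 0 15 4 10 6 20 0 6 3 8-6 14-23 8 0 16-7 6-8 38 0 13-2-4-11 1-8-4-10 3-8-1-15-10-3-12-10 2-7 22-19-2-13 4-11-7-12-13-10-6-10 8-16 8-9 3-15 5-8-2-5-11-9-3-12-10 2-28-16-18-5 0-17 10-11-6-11 4-13-6-8-4-11z"/><path data-summit="178 454" data-summit-m="2283" d="M211 343l-50 1-6 8-16 7-8 0-14 23-10 7 4 21 4 7-3 28 5 13-1 8-4 5-1 14 6 9-1 17 7 16 230 1 3-9 7-6 10-19 15-13 4-26 0-4-4-2 7 0 9-8 0-3-11-7-15 6-7 0-15-23 0-20-14 6-11-4-3-6 0-5-10-10-8 2-7-1-8-5-21-6-13 12-3 6-9 0-13-20-7-3z"/><path data-summit="527 461" data-summit-m="2224" d="M410 305l-29 34-2 6 2 14-10 14-10 6-1 8-5 10 0 6 2 4-1 7 15 23 7 0 15-6 11 7 0 3-9 8-7 0 4 2-4 30-15 13-9 15 15 9 2 10 146 0 1-115-9-8-4-11 0-5 5-11 1-15-10-9-2-5-28-5-15-11-5-6-11-6-4-5-9-1-12-6-7 0z"/><path data-summit="527 243" data-summit-m="2201" d="M514 55l-5 2 2 20-4 4-17 10-17-2-26 6 12 16 5 12 0 7-7 11 3 6 9 8 3 14-5 13 0 7 4 9-4 5 0 8-4 8 4 6-6 10-6 6-10 3-4 7 7 4 3 7-4 12 5 12-1 19-4 10 1 4 13 8 5 6 15 11 28 5 2 5 10 9 7-6 0-298-5 1z"/><path data-summit="30 473" data-summit-m="2228" d="M103 385l-8 0-14 7-7 8-9 5-11 0-9-4-2 6-8 8-19-1 1 114 106-1-7-16 1-17-6-9 1-14 5-9-5-17 3-28-4-7-3-19z"/><path data-summit="455 17" data-summit-m="2147" d="M527 16l-116 0-6 23-14 19 2 11 10 6 1 22 5 3 17 1 5-5 4 1 12-2 13-22 24-18-1-14 7-10 9 11 0 9 4 5 6 1 6-8 12-1z"/>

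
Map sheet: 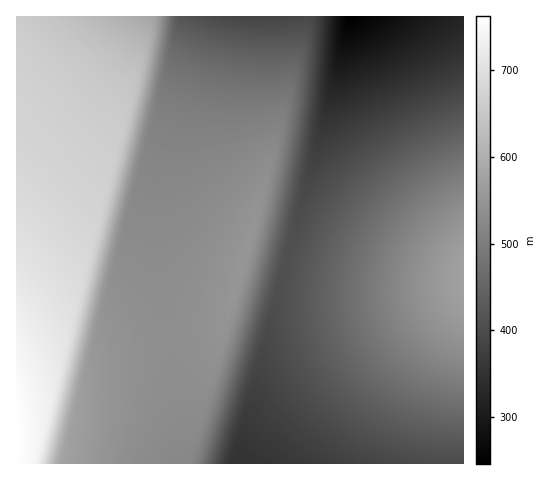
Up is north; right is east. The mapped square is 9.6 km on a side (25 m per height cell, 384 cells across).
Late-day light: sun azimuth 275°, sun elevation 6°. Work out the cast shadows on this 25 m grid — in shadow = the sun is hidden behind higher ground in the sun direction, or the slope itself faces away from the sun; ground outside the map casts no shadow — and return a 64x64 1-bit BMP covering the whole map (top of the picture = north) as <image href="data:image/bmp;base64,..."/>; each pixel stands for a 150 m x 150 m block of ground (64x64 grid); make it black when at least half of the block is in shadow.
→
<image width="64" height="64" href="data:image/bmp;base64,Qk0+AgAAAAAAAD4AAAAoAAAAQAAAAEAAAAABAAEAAAAAAAACAAATCwAAEwsAAAIAAAAAAAAA////AAAAAAAf/wB/8AAAAB//AD/wAAAAH/8AP/AAAAAP/4A/8AAAAA//gB/wAAAAD/+AH/gAAAAP/4Af+AAAAAf/gB/4AAAAB/+AD/gAAAAH/4AP+AAAAAf/gA/4AAAAA//AB/wAAAAD/8AH/AAAAAP/wAf8AAAAAf/AB/wAAAAB/8AD/AAAAAH/wAP8AAAAAf/AA/4AAAAA/8AD/gAAAAD/4AH+AAAAAP/gAf4AAAAA/+AB/gAAAAB/4AD/AAAAAH/gAP8AAAAAf+AA/wAAAAA/4AD/AAAAAD/wAH+AAAAAP/AAf4AAAAA/8AB/gAAAAB/wAH+AAAAAH/AAP8AAAAAf+AA/wAAAAB/4AD/AAAAAD/gAP8AAAAAP+AAf4AAAAA/8AB/gAAAAB/wAH+AAAAAH/AAP8AAAAAf8AA/wAAAAB/4AD/AAAAAD/gAP+AAAAAP+AAf4AAAAA/4AB/gAAAAD/wAH/AAAAAH/AAf8AAAAAf8AA/wAAAAB/4AD/gAAAAH/gAP+AAAAAP+AA/4AAAAA/8AB/wAAAAD/wAH/AAAAAP/AAf8AAAAAf+AB/wAAAAB/4AD/gAAAAH/gAP+AAAAAP/AA/4AAAAA/8AD/gAAAAD/4AH/AAAAAP/gAf8AAAAAf+AB/wAAAAB/8AD/AAAAAH/wAP8AAAAAf/gA/wAAAAA/gAD+AAA=="/>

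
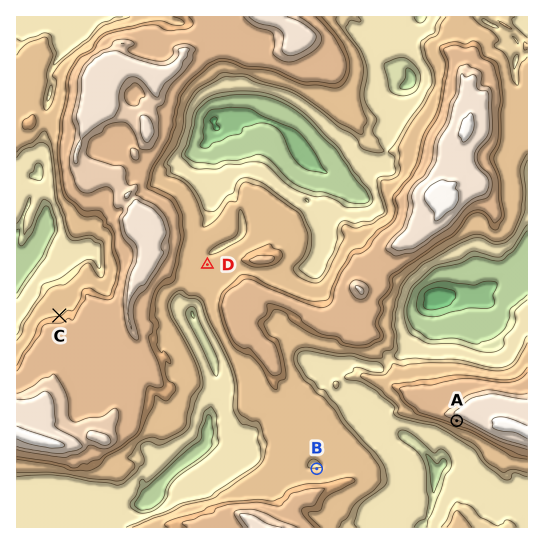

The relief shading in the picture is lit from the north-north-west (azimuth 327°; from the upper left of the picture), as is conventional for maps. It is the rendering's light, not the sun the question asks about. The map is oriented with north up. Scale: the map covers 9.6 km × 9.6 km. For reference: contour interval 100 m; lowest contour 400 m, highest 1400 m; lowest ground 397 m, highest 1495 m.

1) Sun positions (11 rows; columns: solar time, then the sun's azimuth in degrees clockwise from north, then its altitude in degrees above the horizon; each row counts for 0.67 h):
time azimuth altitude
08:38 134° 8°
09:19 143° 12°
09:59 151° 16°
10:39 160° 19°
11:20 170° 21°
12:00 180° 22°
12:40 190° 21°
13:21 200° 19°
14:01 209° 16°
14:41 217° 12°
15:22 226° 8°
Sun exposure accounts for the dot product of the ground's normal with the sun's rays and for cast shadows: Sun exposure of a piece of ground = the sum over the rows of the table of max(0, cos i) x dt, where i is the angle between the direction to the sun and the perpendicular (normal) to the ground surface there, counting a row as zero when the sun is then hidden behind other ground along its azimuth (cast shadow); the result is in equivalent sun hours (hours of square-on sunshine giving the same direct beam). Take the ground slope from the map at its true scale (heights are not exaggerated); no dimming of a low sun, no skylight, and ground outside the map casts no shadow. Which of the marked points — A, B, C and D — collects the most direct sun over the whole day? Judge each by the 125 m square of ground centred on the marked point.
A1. A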